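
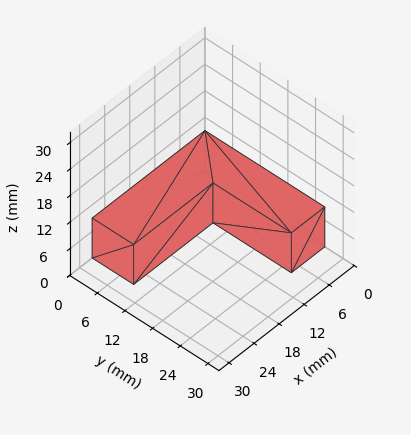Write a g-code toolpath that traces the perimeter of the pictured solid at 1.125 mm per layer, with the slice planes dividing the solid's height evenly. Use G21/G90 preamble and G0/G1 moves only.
Reading the render: the shape is an L-shaped prism: outer 27 × 26 mm, arm thicknesses ≈ 9 mm (horizontal) and 8 mm (vertical), extruded 9 mm in z (dimensions read to the nearest mm from the axis ticks). For the g-code, the solid's height is divided into equal slices at the stated Δz and each level perimeter traced with G1 moves after a G0 lift.

; perimeter-only toolpath
G21 ; units = mm
G90 ; absolute positioning
G28 ; home
; layer 1
G0 Z1.125
G0 X0.000 Y0.000
G1 X27.000 Y0.000
G1 X27.000 Y9.000
G1 X8.000 Y9.000
G1 X8.000 Y26.000
G1 X0.000 Y26.000
G1 X0.000 Y0.000
; layer 2
G0 Z2.250
G0 X0.000 Y0.000
G1 X27.000 Y0.000
G1 X27.000 Y9.000
G1 X8.000 Y9.000
G1 X8.000 Y26.000
G1 X0.000 Y26.000
G1 X0.000 Y0.000
; layer 3
G0 Z3.375
G0 X0.000 Y0.000
G1 X27.000 Y0.000
G1 X27.000 Y9.000
G1 X8.000 Y9.000
G1 X8.000 Y26.000
G1 X0.000 Y26.000
G1 X0.000 Y0.000
; layer 4
G0 Z4.500
G0 X0.000 Y0.000
G1 X27.000 Y0.000
G1 X27.000 Y9.000
G1 X8.000 Y9.000
G1 X8.000 Y26.000
G1 X0.000 Y26.000
G1 X0.000 Y0.000
; layer 5
G0 Z5.625
G0 X0.000 Y0.000
G1 X27.000 Y0.000
G1 X27.000 Y9.000
G1 X8.000 Y9.000
G1 X8.000 Y26.000
G1 X0.000 Y26.000
G1 X0.000 Y0.000
; layer 6
G0 Z6.750
G0 X0.000 Y0.000
G1 X27.000 Y0.000
G1 X27.000 Y9.000
G1 X8.000 Y9.000
G1 X8.000 Y26.000
G1 X0.000 Y26.000
G1 X0.000 Y0.000
; layer 7
G0 Z7.875
G0 X0.000 Y0.000
G1 X27.000 Y0.000
G1 X27.000 Y9.000
G1 X8.000 Y9.000
G1 X8.000 Y26.000
G1 X0.000 Y26.000
G1 X0.000 Y0.000
; layer 8
G0 Z9.000
G0 X0.000 Y0.000
G1 X27.000 Y0.000
G1 X27.000 Y9.000
G1 X8.000 Y9.000
G1 X8.000 Y26.000
G1 X0.000 Y26.000
G1 X0.000 Y0.000
M2 ; end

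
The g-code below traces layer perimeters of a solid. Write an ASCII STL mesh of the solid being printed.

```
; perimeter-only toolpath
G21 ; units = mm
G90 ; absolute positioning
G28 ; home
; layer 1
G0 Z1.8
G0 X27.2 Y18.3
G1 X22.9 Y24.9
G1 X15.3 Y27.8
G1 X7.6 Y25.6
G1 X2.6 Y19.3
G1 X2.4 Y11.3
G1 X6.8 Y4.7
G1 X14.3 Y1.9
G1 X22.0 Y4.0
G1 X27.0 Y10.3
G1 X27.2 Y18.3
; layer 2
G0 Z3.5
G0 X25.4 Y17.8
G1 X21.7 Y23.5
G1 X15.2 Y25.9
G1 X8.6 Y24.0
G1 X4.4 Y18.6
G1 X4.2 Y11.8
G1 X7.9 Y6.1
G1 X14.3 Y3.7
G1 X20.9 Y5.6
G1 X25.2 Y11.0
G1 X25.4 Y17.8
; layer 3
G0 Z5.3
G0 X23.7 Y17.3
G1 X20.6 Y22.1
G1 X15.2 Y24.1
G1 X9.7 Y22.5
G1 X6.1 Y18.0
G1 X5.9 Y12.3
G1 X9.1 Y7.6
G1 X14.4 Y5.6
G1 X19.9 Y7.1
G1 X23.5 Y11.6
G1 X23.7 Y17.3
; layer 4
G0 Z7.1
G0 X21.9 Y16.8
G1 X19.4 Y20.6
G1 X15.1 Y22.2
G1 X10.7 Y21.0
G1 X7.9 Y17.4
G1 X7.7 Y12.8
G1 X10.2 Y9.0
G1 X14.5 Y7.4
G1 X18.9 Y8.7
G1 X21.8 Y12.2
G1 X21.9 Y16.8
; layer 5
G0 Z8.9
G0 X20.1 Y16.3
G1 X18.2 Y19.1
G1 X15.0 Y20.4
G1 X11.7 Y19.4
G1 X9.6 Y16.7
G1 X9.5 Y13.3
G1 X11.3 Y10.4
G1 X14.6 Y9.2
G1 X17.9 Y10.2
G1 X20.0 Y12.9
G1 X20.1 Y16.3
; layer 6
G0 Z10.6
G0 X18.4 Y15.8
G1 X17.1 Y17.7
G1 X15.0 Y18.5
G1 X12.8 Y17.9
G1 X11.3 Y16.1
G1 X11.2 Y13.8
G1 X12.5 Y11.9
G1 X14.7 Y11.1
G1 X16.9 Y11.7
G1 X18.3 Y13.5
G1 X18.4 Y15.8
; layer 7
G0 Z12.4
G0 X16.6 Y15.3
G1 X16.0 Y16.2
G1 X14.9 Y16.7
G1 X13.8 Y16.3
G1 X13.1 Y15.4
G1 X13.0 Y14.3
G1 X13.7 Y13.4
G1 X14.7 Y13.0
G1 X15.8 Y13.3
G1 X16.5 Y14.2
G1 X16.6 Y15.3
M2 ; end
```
solid part
  facet normal 0.0000 0.0000 -1.0000
    outer loop
      vertex 15.4 29.6 0.0
      vertex 24.0 26.4 0.0
      vertex 29.0 18.8 0.0
    endloop
  endfacet
  facet normal 0.0000 0.0000 -1.0000
    outer loop
      vertex 6.6 27.1 0.0
      vertex 15.4 29.6 0.0
      vertex 29.0 18.8 0.0
    endloop
  endfacet
  facet normal 0.0000 0.0000 -1.0000
    outer loop
      vertex 0.9 19.9 0.0
      vertex 6.6 27.1 0.0
      vertex 29.0 18.8 0.0
    endloop
  endfacet
  facet normal 0.0000 0.0000 -1.0000
    outer loop
      vertex 0.6 10.8 0.0
      vertex 0.9 19.9 0.0
      vertex 29.0 18.8 0.0
    endloop
  endfacet
  facet normal 0.0000 0.0000 -1.0000
    outer loop
      vertex 5.6 3.2 0.0
      vertex 0.6 10.8 0.0
      vertex 29.0 18.8 0.0
    endloop
  endfacet
  facet normal 0.0000 0.0000 -1.0000
    outer loop
      vertex 14.2 0.0 0.0
      vertex 5.6 3.2 0.0
      vertex 29.0 18.8 0.0
    endloop
  endfacet
  facet normal 0.0000 0.0000 -1.0000
    outer loop
      vertex 23.0 2.5 0.0
      vertex 14.2 0.0 0.0
      vertex 29.0 18.8 0.0
    endloop
  endfacet
  facet normal 0.0000 0.0000 -1.0000
    outer loop
      vertex 28.7 9.7 0.0
      vertex 23.0 2.5 0.0
      vertex 29.0 18.8 0.0
    endloop
  endfacet
  facet normal 0.5936 0.3905 0.7036
    outer loop
      vertex 29.0 18.8 0.0
      vertex 24.0 26.4 0.0
      vertex 14.8 14.8 14.2
    endloop
  endfacet
  facet normal 0.2476 0.6655 0.7041
    outer loop
      vertex 24.0 26.4 0.0
      vertex 15.4 29.6 0.0
      vertex 14.8 14.8 14.2
    endloop
  endfacet
  facet normal -0.1941 0.6832 0.7039
    outer loop
      vertex 15.4 29.6 0.0
      vertex 6.6 27.1 0.0
      vertex 14.8 14.8 14.2
    endloop
  endfacet
  facet normal -0.5571 0.4410 0.7037
    outer loop
      vertex 6.6 27.1 0.0
      vertex 0.9 19.9 0.0
      vertex 14.8 14.8 14.2
    endloop
  endfacet
  facet normal -0.7102 0.0234 0.7036
    outer loop
      vertex 0.9 19.9 0.0
      vertex 0.6 10.8 0.0
      vertex 14.8 14.8 14.2
    endloop
  endfacet
  facet normal -0.5936 -0.3905 0.7036
    outer loop
      vertex 0.6 10.8 0.0
      vertex 5.6 3.2 0.0
      vertex 14.8 14.8 14.2
    endloop
  endfacet
  facet normal -0.2476 -0.6655 0.7041
    outer loop
      vertex 5.6 3.2 0.0
      vertex 14.2 0.0 0.0
      vertex 14.8 14.8 14.2
    endloop
  endfacet
  facet normal 0.1941 -0.6832 0.7039
    outer loop
      vertex 14.2 0.0 0.0
      vertex 23.0 2.5 0.0
      vertex 14.8 14.8 14.2
    endloop
  endfacet
  facet normal 0.5571 -0.4410 0.7037
    outer loop
      vertex 23.0 2.5 0.0
      vertex 28.7 9.7 0.0
      vertex 14.8 14.8 14.2
    endloop
  endfacet
  facet normal 0.7102 -0.0234 0.7036
    outer loop
      vertex 28.7 9.7 0.0
      vertex 29.0 18.8 0.0
      vertex 14.8 14.8 14.2
    endloop
  endfacet
endsolid part

The G0 Z moves step by Δz≈1.8 mm. The G1 loops shrink linearly with z, so the solid tapers from its base footprint up to z≈14.2. Closing with a flat bottom cap and the tapered top and triangulating gives 18 facets — a regular 10-sided pyramid, base circumscribed radius ≈ 14.8 mm, apex at z ≈ 14.2 mm.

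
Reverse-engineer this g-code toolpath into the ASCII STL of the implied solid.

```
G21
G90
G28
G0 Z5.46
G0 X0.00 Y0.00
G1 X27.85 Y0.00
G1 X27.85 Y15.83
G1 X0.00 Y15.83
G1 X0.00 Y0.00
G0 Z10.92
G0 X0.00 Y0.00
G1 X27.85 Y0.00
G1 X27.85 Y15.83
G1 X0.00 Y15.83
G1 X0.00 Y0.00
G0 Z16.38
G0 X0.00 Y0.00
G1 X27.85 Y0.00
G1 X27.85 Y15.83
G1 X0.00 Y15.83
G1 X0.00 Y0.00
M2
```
solid part
  facet normal 0.0000 0.0000 -1.0000
    outer loop
      vertex 27.85 15.83 0.00
      vertex 27.85 0.00 0.00
      vertex 0.00 0.00 0.00
    endloop
  endfacet
  facet normal 0.0000 0.0000 -1.0000
    outer loop
      vertex 0.00 15.83 0.00
      vertex 27.85 15.83 0.00
      vertex 0.00 0.00 0.00
    endloop
  endfacet
  facet normal 0.0000 0.0000 1.0000
    outer loop
      vertex 0.00 0.00 16.38
      vertex 27.85 0.00 16.38
      vertex 27.85 15.83 16.38
    endloop
  endfacet
  facet normal 0.0000 0.0000 1.0000
    outer loop
      vertex 0.00 0.00 16.38
      vertex 27.85 15.83 16.38
      vertex 0.00 15.83 16.38
    endloop
  endfacet
  facet normal 0.0000 -1.0000 0.0000
    outer loop
      vertex 0.00 0.00 0.00
      vertex 27.85 0.00 0.00
      vertex 27.85 0.00 16.38
    endloop
  endfacet
  facet normal 0.0000 -1.0000 0.0000
    outer loop
      vertex 0.00 0.00 0.00
      vertex 27.85 0.00 16.38
      vertex 0.00 0.00 16.38
    endloop
  endfacet
  facet normal 0.0000 1.0000 0.0000
    outer loop
      vertex 27.85 15.83 16.38
      vertex 27.85 15.83 0.00
      vertex 0.00 15.83 0.00
    endloop
  endfacet
  facet normal 0.0000 1.0000 0.0000
    outer loop
      vertex 0.00 15.83 16.38
      vertex 27.85 15.83 16.38
      vertex 0.00 15.83 0.00
    endloop
  endfacet
  facet normal -1.0000 0.0000 0.0000
    outer loop
      vertex 0.00 15.83 16.38
      vertex 0.00 15.83 0.00
      vertex 0.00 0.00 0.00
    endloop
  endfacet
  facet normal -1.0000 0.0000 0.0000
    outer loop
      vertex 0.00 0.00 16.38
      vertex 0.00 15.83 16.38
      vertex 0.00 0.00 0.00
    endloop
  endfacet
  facet normal 1.0000 0.0000 0.0000
    outer loop
      vertex 27.85 0.00 0.00
      vertex 27.85 15.83 0.00
      vertex 27.85 15.83 16.38
    endloop
  endfacet
  facet normal 1.0000 0.0000 0.0000
    outer loop
      vertex 27.85 0.00 0.00
      vertex 27.85 15.83 16.38
      vertex 27.85 0.00 16.38
    endloop
  endfacet
endsolid part

The G0 Z moves step by Δz≈5.46 mm. Every layer's G1 loop is the same polygon, so the solid is a straight extrusion of it from z=0 to z≈16.4. Closing with flat bottom and top caps and triangulating gives 12 facets — a rectangular box, roughly 27.9 × 15.8 mm footprint and 16.4 mm tall.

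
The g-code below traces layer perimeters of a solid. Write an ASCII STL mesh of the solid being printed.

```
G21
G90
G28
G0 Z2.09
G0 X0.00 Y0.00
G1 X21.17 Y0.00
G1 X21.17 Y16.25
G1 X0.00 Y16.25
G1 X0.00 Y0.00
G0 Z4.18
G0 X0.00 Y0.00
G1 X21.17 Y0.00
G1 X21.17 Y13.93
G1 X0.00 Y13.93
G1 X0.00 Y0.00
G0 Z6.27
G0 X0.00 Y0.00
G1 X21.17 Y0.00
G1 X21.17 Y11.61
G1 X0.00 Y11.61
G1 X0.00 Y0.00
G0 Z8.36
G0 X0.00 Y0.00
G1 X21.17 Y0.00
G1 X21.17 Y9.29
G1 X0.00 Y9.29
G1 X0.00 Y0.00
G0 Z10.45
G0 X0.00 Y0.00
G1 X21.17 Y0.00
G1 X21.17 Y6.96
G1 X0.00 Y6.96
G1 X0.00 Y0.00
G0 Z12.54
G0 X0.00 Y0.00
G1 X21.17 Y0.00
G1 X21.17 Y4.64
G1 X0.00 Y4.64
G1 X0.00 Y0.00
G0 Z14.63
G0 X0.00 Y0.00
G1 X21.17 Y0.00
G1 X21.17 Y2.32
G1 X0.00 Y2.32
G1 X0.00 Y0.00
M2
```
solid part
  facet normal 0.0000 0.0000 -1.0000
    outer loop
      vertex 21.17 18.57 0.00
      vertex 21.17 0.00 0.00
      vertex 0.00 0.00 0.00
    endloop
  endfacet
  facet normal 0.0000 0.0000 -1.0000
    outer loop
      vertex 0.00 18.57 0.00
      vertex 21.17 18.57 0.00
      vertex 0.00 0.00 0.00
    endloop
  endfacet
  facet normal 0.0000 -1.0000 0.0000
    outer loop
      vertex 0.00 0.00 0.00
      vertex 21.17 0.00 0.00
      vertex 21.17 0.00 16.72
    endloop
  endfacet
  facet normal 0.0000 -1.0000 0.0000
    outer loop
      vertex 0.00 0.00 0.00
      vertex 21.17 0.00 16.72
      vertex 0.00 0.00 16.72
    endloop
  endfacet
  facet normal 0.0000 0.6691 0.7432
    outer loop
      vertex 0.00 0.00 16.72
      vertex 21.17 0.00 16.72
      vertex 21.17 18.57 0.00
    endloop
  endfacet
  facet normal 0.0000 0.6691 0.7432
    outer loop
      vertex 0.00 0.00 16.72
      vertex 21.17 18.57 0.00
      vertex 0.00 18.57 0.00
    endloop
  endfacet
  facet normal -1.0000 0.0000 0.0000
    outer loop
      vertex 0.00 0.00 16.72
      vertex 0.00 18.57 0.00
      vertex 0.00 0.00 0.00
    endloop
  endfacet
  facet normal 1.0000 0.0000 0.0000
    outer loop
      vertex 21.17 0.00 0.00
      vertex 21.17 18.57 0.00
      vertex 21.17 0.00 16.72
    endloop
  endfacet
endsolid part

The G0 Z moves step by Δz≈2.09 mm. The G1 loops shrink linearly with z, so the solid tapers from its base footprint up to z≈16.7. Closing with a flat bottom cap and the tapered top and triangulating gives 8 facets — a wedge (ramp): 21.2 × 18.6 mm base, rising to 16.7 mm along the y=0 edge and sloping linearly to z=0 at y=18.6.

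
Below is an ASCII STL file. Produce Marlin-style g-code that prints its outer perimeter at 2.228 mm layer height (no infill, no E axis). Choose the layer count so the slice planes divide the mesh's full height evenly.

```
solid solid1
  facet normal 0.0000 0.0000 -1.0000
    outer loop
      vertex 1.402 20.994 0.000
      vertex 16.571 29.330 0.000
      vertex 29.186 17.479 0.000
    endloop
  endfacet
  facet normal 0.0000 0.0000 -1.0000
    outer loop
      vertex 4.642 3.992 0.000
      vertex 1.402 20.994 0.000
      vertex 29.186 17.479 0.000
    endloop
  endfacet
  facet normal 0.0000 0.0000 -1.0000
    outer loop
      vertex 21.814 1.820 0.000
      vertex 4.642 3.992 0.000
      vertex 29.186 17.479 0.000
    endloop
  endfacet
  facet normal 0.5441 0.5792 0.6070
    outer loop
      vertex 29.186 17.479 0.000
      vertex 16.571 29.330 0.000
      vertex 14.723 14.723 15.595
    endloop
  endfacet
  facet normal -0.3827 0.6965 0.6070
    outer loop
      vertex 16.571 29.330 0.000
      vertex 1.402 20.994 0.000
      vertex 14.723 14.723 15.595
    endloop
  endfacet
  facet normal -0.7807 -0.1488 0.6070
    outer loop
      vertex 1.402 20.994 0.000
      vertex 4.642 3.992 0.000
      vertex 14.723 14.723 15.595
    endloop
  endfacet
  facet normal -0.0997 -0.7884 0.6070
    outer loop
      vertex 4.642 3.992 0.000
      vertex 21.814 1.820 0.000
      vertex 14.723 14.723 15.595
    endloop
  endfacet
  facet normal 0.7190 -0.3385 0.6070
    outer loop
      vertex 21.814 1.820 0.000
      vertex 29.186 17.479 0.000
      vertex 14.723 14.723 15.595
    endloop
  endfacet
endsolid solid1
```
; perimeter-only toolpath
G21 ; units = mm
G90 ; absolute positioning
G28 ; home
; layer 1
G0 Z2.228
G0 X27.120 Y17.085
G1 X16.307 Y27.243
G1 X3.305 Y20.098
G1 X6.082 Y5.525
G1 X20.801 Y3.663
G1 X27.120 Y17.085
; layer 2
G0 Z4.456
G0 X25.054 Y16.692
G1 X16.043 Y25.157
G1 X5.208 Y19.202
G1 X7.522 Y7.058
G1 X19.788 Y5.507
G1 X25.054 Y16.692
; layer 3
G0 Z6.684
G0 X22.988 Y16.298
G1 X15.779 Y23.070
G1 X7.111 Y18.306
G1 X8.962 Y8.591
G1 X18.775 Y7.350
G1 X22.988 Y16.298
; layer 4
G0 Z8.911
G0 X20.921 Y15.904
G1 X15.515 Y20.983
G1 X9.014 Y17.411
G1 X10.403 Y10.124
G1 X17.762 Y9.193
G1 X20.921 Y15.904
; layer 5
G0 Z11.139
G0 X18.855 Y15.510
G1 X15.251 Y18.896
G1 X10.917 Y16.515
G1 X11.843 Y11.657
G1 X16.749 Y11.036
G1 X18.855 Y15.510
; layer 6
G0 Z13.367
G0 X16.789 Y15.117
G1 X14.987 Y16.810
G1 X12.820 Y15.619
G1 X13.283 Y13.190
G1 X15.736 Y12.880
G1 X16.789 Y15.117
M2 ; end

The solid is a regular 5-sided pyramid, base circumscribed radius ≈ 14.7 mm, apex at z ≈ 15.6 mm. Slicing at Δz = 2.228 mm — 7 equal slices spanning the solid's height, so layer i sits at z = i·h/7 — gives 6 non-empty perimeters. Each is a 5-segment closed polygon; G0 lifts to the layer z and rapids to the start vertex, then G1 traces the edges. The cross-section shrinks linearly with z (the slice at the apex is degenerate and omitted).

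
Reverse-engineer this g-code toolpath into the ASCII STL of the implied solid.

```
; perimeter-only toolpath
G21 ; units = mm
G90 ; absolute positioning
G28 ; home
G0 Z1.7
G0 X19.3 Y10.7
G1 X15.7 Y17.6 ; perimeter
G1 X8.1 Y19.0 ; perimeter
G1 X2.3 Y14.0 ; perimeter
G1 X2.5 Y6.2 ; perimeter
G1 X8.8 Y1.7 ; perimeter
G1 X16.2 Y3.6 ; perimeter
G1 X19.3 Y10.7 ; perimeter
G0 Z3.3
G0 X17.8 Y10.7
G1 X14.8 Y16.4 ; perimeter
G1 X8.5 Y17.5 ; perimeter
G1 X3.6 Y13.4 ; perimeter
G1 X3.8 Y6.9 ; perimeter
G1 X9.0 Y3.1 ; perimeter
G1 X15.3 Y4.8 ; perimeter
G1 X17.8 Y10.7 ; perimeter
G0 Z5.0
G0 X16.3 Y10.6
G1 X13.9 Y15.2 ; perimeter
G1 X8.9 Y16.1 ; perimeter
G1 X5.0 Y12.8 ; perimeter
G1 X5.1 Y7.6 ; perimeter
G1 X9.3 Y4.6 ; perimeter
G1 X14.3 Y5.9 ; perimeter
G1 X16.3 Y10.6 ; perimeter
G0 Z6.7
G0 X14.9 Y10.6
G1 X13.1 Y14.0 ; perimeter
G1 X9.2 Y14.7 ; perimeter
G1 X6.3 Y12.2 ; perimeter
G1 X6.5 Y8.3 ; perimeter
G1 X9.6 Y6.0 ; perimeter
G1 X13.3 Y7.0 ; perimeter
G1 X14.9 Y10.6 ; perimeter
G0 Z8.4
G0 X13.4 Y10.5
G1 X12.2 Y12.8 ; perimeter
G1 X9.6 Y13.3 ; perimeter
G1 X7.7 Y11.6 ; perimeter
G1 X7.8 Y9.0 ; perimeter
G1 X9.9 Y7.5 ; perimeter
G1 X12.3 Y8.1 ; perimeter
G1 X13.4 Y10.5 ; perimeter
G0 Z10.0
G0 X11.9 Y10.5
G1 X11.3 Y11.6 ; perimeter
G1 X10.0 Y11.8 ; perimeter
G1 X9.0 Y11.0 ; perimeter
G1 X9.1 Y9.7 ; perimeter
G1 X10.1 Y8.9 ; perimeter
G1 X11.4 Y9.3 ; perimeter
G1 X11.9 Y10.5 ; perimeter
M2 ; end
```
solid part
  facet normal 0.0000 0.0000 -1.0000
    outer loop
      vertex 7.7 20.4 0.0
      vertex 16.6 18.8 0.0
      vertex 20.8 10.8 0.0
    endloop
  endfacet
  facet normal 0.0000 0.0000 -1.0000
    outer loop
      vertex 0.9 14.6 0.0
      vertex 7.7 20.4 0.0
      vertex 20.8 10.8 0.0
    endloop
  endfacet
  facet normal 0.0000 0.0000 -1.0000
    outer loop
      vertex 1.2 5.5 0.0
      vertex 0.9 14.6 0.0
      vertex 20.8 10.8 0.0
    endloop
  endfacet
  facet normal 0.0000 0.0000 -1.0000
    outer loop
      vertex 8.5 0.2 0.0
      vertex 1.2 5.5 0.0
      vertex 20.8 10.8 0.0
    endloop
  endfacet
  facet normal 0.0000 0.0000 -1.0000
    outer loop
      vertex 17.2 2.5 0.0
      vertex 8.5 0.2 0.0
      vertex 20.8 10.8 0.0
    endloop
  endfacet
  facet normal 0.6904 0.3625 0.6261
    outer loop
      vertex 20.8 10.8 0.0
      vertex 16.6 18.8 0.0
      vertex 10.4 10.4 11.7
    endloop
  endfacet
  facet normal 0.1381 0.7684 0.6249
    outer loop
      vertex 16.6 18.8 0.0
      vertex 7.7 20.4 0.0
      vertex 10.4 10.4 11.7
    endloop
  endfacet
  facet normal -0.5067 0.5941 0.6247
    outer loop
      vertex 7.7 20.4 0.0
      vertex 0.9 14.6 0.0
      vertex 10.4 10.4 11.7
    endloop
  endfacet
  facet normal -0.7806 -0.0257 0.6246
    outer loop
      vertex 0.9 14.6 0.0
      vertex 1.2 5.5 0.0
      vertex 10.4 10.4 11.7
    endloop
  endfacet
  facet normal -0.4586 -0.6316 0.6251
    outer loop
      vertex 1.2 5.5 0.0
      vertex 8.5 0.2 0.0
      vertex 10.4 10.4 11.7
    endloop
  endfacet
  facet normal 0.1995 -0.7544 0.6253
    outer loop
      vertex 8.5 0.2 0.0
      vertex 17.2 2.5 0.0
      vertex 10.4 10.4 11.7
    endloop
  endfacet
  facet normal 0.7157 -0.3104 0.6256
    outer loop
      vertex 17.2 2.5 0.0
      vertex 20.8 10.8 0.0
      vertex 10.4 10.4 11.7
    endloop
  endfacet
endsolid part

The G0 Z moves step by Δz≈1.7 mm. The G1 loops shrink linearly with z, so the solid tapers from its base footprint up to z≈11.7. Closing with a flat bottom cap and the tapered top and triangulating gives 12 facets — a regular 7-sided pyramid, base circumscribed radius ≈ 10.4 mm, apex at z ≈ 11.7 mm.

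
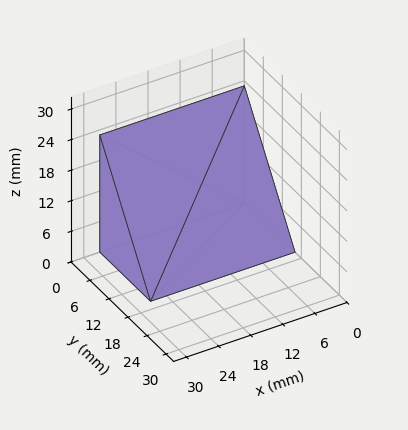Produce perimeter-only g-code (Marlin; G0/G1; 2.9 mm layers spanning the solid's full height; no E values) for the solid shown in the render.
Reading the render: the shape is a wedge (ramp): 27 × 16 mm base, rising to 23 mm along the y=0 edge and sloping linearly to z=0 at y=16 (dimensions read to the nearest mm from the axis ticks). For the g-code, the solid's height is divided into equal slices at the stated Δz and each level perimeter traced with G1 moves after a G0 lift.

; perimeter-only toolpath
G21 ; units = mm
G90 ; absolute positioning
G28 ; home
; layer 1
G0 Z2.9
G0 X0.0 Y0.0
G1 X27.0 Y0.0
G1 X27.0 Y14.0
G1 X0.0 Y14.0
G1 X0.0 Y0.0
; layer 2
G0 Z5.8
G0 X0.0 Y0.0
G1 X27.0 Y0.0
G1 X27.0 Y12.0
G1 X0.0 Y12.0
G1 X0.0 Y0.0
; layer 3
G0 Z8.6
G0 X0.0 Y0.0
G1 X27.0 Y0.0
G1 X27.0 Y10.0
G1 X0.0 Y10.0
G1 X0.0 Y0.0
; layer 4
G0 Z11.5
G0 X0.0 Y0.0
G1 X27.0 Y0.0
G1 X27.0 Y8.0
G1 X0.0 Y8.0
G1 X0.0 Y0.0
; layer 5
G0 Z14.4
G0 X0.0 Y0.0
G1 X27.0 Y0.0
G1 X27.0 Y6.0
G1 X0.0 Y6.0
G1 X0.0 Y0.0
; layer 6
G0 Z17.2
G0 X0.0 Y0.0
G1 X27.0 Y0.0
G1 X27.0 Y4.0
G1 X0.0 Y4.0
G1 X0.0 Y0.0
; layer 7
G0 Z20.1
G0 X0.0 Y0.0
G1 X27.0 Y0.0
G1 X27.0 Y2.0
G1 X0.0 Y2.0
G1 X0.0 Y0.0
M2 ; end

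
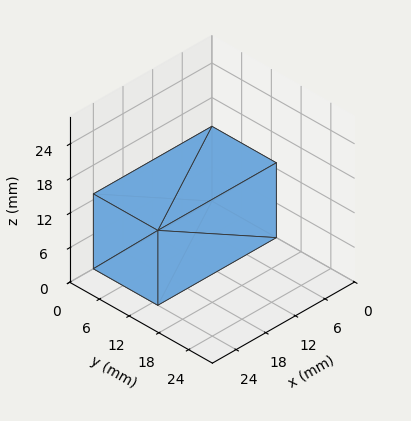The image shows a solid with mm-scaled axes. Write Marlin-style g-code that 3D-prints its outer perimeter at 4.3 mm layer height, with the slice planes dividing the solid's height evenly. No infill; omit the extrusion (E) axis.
Reading the render: the shape is a rectangular box, roughly 24 × 13 mm footprint and 13 mm tall (dimensions read to the nearest mm from the axis ticks). For the g-code, the solid's height is divided into equal slices at the stated Δz and each level perimeter traced with G1 moves after a G0 lift.

; perimeter-only toolpath
G21 ; units = mm
G90 ; absolute positioning
G28 ; home
; layer 1
G0 Z4.3
G0 X0.0 Y0.0
G1 X24.0 Y0.0
G1 X24.0 Y13.0
G1 X0.0 Y13.0
G1 X0.0 Y0.0
; layer 2
G0 Z8.7
G0 X0.0 Y0.0
G1 X24.0 Y0.0
G1 X24.0 Y13.0
G1 X0.0 Y13.0
G1 X0.0 Y0.0
; layer 3
G0 Z13.0
G0 X0.0 Y0.0
G1 X24.0 Y0.0
G1 X24.0 Y13.0
G1 X0.0 Y13.0
G1 X0.0 Y0.0
M2 ; end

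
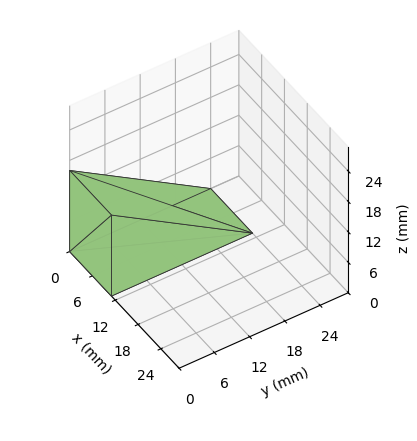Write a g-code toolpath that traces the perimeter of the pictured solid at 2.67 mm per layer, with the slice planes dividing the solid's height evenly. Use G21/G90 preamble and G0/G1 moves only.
Reading the render: the shape is a wedge (ramp): 11 × 24 mm base, rising to 16 mm along the y=0 edge and sloping linearly to z=0 at y=24 (dimensions read to the nearest mm from the axis ticks). For the g-code, the solid's height is divided into equal slices at the stated Δz and each level perimeter traced with G1 moves after a G0 lift.

; perimeter-only toolpath
G21 ; units = mm
G90 ; absolute positioning
G28 ; home
; layer 1
G0 Z2.67
G0 X0.00 Y0.00
G1 X11.00 Y0.00
G1 X11.00 Y20.00
G1 X0.00 Y20.00
G1 X0.00 Y0.00
; layer 2
G0 Z5.33
G0 X0.00 Y0.00
G1 X11.00 Y0.00
G1 X11.00 Y16.00
G1 X0.00 Y16.00
G1 X0.00 Y0.00
; layer 3
G0 Z8.00
G0 X0.00 Y0.00
G1 X11.00 Y0.00
G1 X11.00 Y12.00
G1 X0.00 Y12.00
G1 X0.00 Y0.00
; layer 4
G0 Z10.67
G0 X0.00 Y0.00
G1 X11.00 Y0.00
G1 X11.00 Y8.00
G1 X0.00 Y8.00
G1 X0.00 Y0.00
; layer 5
G0 Z13.33
G0 X0.00 Y0.00
G1 X11.00 Y0.00
G1 X11.00 Y4.00
G1 X0.00 Y4.00
G1 X0.00 Y0.00
M2 ; end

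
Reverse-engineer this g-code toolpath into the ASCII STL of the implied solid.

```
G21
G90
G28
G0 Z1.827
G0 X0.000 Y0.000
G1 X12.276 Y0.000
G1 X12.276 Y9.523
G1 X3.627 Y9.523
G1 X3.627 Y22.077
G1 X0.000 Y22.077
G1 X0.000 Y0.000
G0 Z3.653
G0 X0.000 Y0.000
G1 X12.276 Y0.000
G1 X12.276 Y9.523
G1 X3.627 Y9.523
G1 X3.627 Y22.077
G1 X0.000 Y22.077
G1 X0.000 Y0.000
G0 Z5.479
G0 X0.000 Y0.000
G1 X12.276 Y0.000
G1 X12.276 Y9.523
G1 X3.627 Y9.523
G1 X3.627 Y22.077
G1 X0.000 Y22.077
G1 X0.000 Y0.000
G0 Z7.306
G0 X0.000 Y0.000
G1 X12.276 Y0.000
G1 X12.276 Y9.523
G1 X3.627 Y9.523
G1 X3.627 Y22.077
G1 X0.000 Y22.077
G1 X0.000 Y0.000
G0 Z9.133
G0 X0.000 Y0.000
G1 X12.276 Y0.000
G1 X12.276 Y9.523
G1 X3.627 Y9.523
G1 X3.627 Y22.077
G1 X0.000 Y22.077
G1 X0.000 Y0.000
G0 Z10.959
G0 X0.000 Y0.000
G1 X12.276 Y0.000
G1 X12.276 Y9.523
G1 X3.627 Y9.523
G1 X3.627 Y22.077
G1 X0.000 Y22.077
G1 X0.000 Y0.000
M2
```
solid part
  facet normal 0.0000 0.0000 -1.0000
    outer loop
      vertex 12.276 9.523 0.000
      vertex 12.276 0.000 0.000
      vertex 0.000 0.000 0.000
    endloop
  endfacet
  facet normal 0.0000 0.0000 -1.0000
    outer loop
      vertex 3.627 9.523 0.000
      vertex 12.276 9.523 0.000
      vertex 0.000 0.000 0.000
    endloop
  endfacet
  facet normal 0.0000 0.0000 -1.0000
    outer loop
      vertex 3.627 22.077 0.000
      vertex 3.627 9.523 0.000
      vertex 0.000 0.000 0.000
    endloop
  endfacet
  facet normal 0.0000 0.0000 -1.0000
    outer loop
      vertex 0.000 22.077 0.000
      vertex 3.627 22.077 0.000
      vertex 0.000 0.000 0.000
    endloop
  endfacet
  facet normal 0.0000 0.0000 1.0000
    outer loop
      vertex 0.000 0.000 10.959
      vertex 12.276 0.000 10.959
      vertex 12.276 9.523 10.959
    endloop
  endfacet
  facet normal 0.0000 0.0000 1.0000
    outer loop
      vertex 0.000 0.000 10.959
      vertex 12.276 9.523 10.959
      vertex 3.627 9.523 10.959
    endloop
  endfacet
  facet normal 0.0000 0.0000 1.0000
    outer loop
      vertex 0.000 0.000 10.959
      vertex 3.627 9.523 10.959
      vertex 3.627 22.077 10.959
    endloop
  endfacet
  facet normal 0.0000 0.0000 1.0000
    outer loop
      vertex 0.000 0.000 10.959
      vertex 3.627 22.077 10.959
      vertex 0.000 22.077 10.959
    endloop
  endfacet
  facet normal 0.0000 -1.0000 0.0000
    outer loop
      vertex 0.000 0.000 0.000
      vertex 12.276 0.000 0.000
      vertex 12.276 0.000 10.959
    endloop
  endfacet
  facet normal 0.0000 -1.0000 0.0000
    outer loop
      vertex 0.000 0.000 0.000
      vertex 12.276 0.000 10.959
      vertex 0.000 0.000 10.959
    endloop
  endfacet
  facet normal 1.0000 0.0000 0.0000
    outer loop
      vertex 12.276 0.000 0.000
      vertex 12.276 9.523 0.000
      vertex 12.276 9.523 10.959
    endloop
  endfacet
  facet normal 1.0000 0.0000 0.0000
    outer loop
      vertex 12.276 0.000 0.000
      vertex 12.276 9.523 10.959
      vertex 12.276 0.000 10.959
    endloop
  endfacet
  facet normal 0.0000 1.0000 0.0000
    outer loop
      vertex 12.276 9.523 0.000
      vertex 3.627 9.523 0.000
      vertex 3.627 9.523 10.959
    endloop
  endfacet
  facet normal 0.0000 1.0000 0.0000
    outer loop
      vertex 12.276 9.523 0.000
      vertex 3.627 9.523 10.959
      vertex 12.276 9.523 10.959
    endloop
  endfacet
  facet normal 1.0000 0.0000 0.0000
    outer loop
      vertex 3.627 9.523 0.000
      vertex 3.627 22.077 0.000
      vertex 3.627 22.077 10.959
    endloop
  endfacet
  facet normal 1.0000 0.0000 0.0000
    outer loop
      vertex 3.627 9.523 0.000
      vertex 3.627 22.077 10.959
      vertex 3.627 9.523 10.959
    endloop
  endfacet
  facet normal 0.0000 1.0000 0.0000
    outer loop
      vertex 3.627 22.077 0.000
      vertex 0.000 22.077 0.000
      vertex 0.000 22.077 10.959
    endloop
  endfacet
  facet normal 0.0000 1.0000 0.0000
    outer loop
      vertex 3.627 22.077 0.000
      vertex 0.000 22.077 10.959
      vertex 3.627 22.077 10.959
    endloop
  endfacet
  facet normal -1.0000 0.0000 0.0000
    outer loop
      vertex 0.000 22.077 0.000
      vertex 0.000 0.000 0.000
      vertex 0.000 0.000 10.959
    endloop
  endfacet
  facet normal -1.0000 0.0000 0.0000
    outer loop
      vertex 0.000 22.077 0.000
      vertex 0.000 0.000 10.959
      vertex 0.000 22.077 10.959
    endloop
  endfacet
endsolid part

The G0 Z moves step by Δz≈1.827 mm. Every layer's G1 loop is the same polygon, so the solid is a straight extrusion of it from z=0 to z≈11. Closing with flat bottom and top caps and triangulating gives 20 facets — an L-shaped prism: outer 12.3 × 22.1 mm, arm thicknesses ≈ 9.52 mm (horizontal) and 3.63 mm (vertical), extruded 11 mm in z.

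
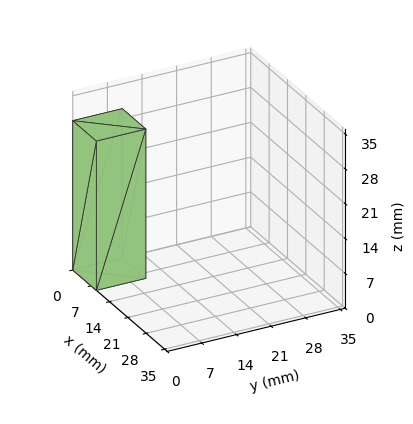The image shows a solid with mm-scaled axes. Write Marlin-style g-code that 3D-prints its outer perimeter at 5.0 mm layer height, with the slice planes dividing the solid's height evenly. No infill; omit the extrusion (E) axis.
Reading the render: the shape is a rectangular box, roughly 9 × 10 mm footprint and 30 mm tall (dimensions read to the nearest mm from the axis ticks). For the g-code, the solid's height is divided into equal slices at the stated Δz and each level perimeter traced with G1 moves after a G0 lift.

; perimeter-only toolpath
G21 ; units = mm
G90 ; absolute positioning
G28 ; home
; layer 1
G0 Z5.0
G0 X0.0 Y0.0
G1 X9.0 Y0.0
G1 X9.0 Y10.0
G1 X0.0 Y10.0
G1 X0.0 Y0.0
; layer 2
G0 Z10.0
G0 X0.0 Y0.0
G1 X9.0 Y0.0
G1 X9.0 Y10.0
G1 X0.0 Y10.0
G1 X0.0 Y0.0
; layer 3
G0 Z15.0
G0 X0.0 Y0.0
G1 X9.0 Y0.0
G1 X9.0 Y10.0
G1 X0.0 Y10.0
G1 X0.0 Y0.0
; layer 4
G0 Z20.0
G0 X0.0 Y0.0
G1 X9.0 Y0.0
G1 X9.0 Y10.0
G1 X0.0 Y10.0
G1 X0.0 Y0.0
; layer 5
G0 Z25.0
G0 X0.0 Y0.0
G1 X9.0 Y0.0
G1 X9.0 Y10.0
G1 X0.0 Y10.0
G1 X0.0 Y0.0
; layer 6
G0 Z30.0
G0 X0.0 Y0.0
G1 X9.0 Y0.0
G1 X9.0 Y10.0
G1 X0.0 Y10.0
G1 X0.0 Y0.0
M2 ; end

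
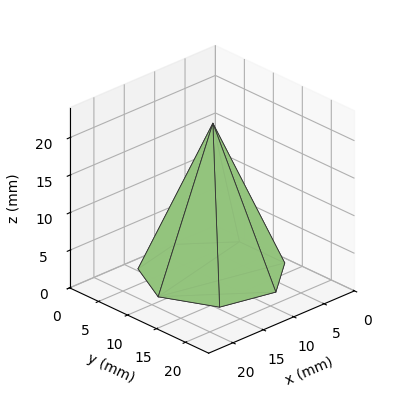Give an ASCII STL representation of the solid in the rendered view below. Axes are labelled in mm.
Reading the render: the shape is a regular 7-sided pyramid, base circumscribed radius ≈ 9 mm, apex at z ≈ 20 mm (dimensions read to the nearest mm from the axis ticks). For the STL, each face is triangulated and given an outward normal.

solid part
  facet normal 0.0000 0.0000 -1.0000
    outer loop
      vertex 7.00 17.77 0.00
      vertex 14.61 16.04 0.00
      vertex 18.00 9.00 0.00
    endloop
  endfacet
  facet normal 0.0000 0.0000 -1.0000
    outer loop
      vertex 0.89 12.90 0.00
      vertex 7.00 17.77 0.00
      vertex 18.00 9.00 0.00
    endloop
  endfacet
  facet normal 0.0000 0.0000 -1.0000
    outer loop
      vertex 0.89 5.10 0.00
      vertex 0.89 12.90 0.00
      vertex 18.00 9.00 0.00
    endloop
  endfacet
  facet normal 0.0000 0.0000 -1.0000
    outer loop
      vertex 7.00 0.23 0.00
      vertex 0.89 5.10 0.00
      vertex 18.00 9.00 0.00
    endloop
  endfacet
  facet normal 0.0000 0.0000 -1.0000
    outer loop
      vertex 14.61 1.96 0.00
      vertex 7.00 0.23 0.00
      vertex 18.00 9.00 0.00
    endloop
  endfacet
  facet normal 0.8350 0.4021 0.3757
    outer loop
      vertex 18.00 9.00 0.00
      vertex 14.61 16.04 0.00
      vertex 9.00 9.00 20.00
    endloop
  endfacet
  facet normal 0.2054 0.9037 0.3757
    outer loop
      vertex 14.61 16.04 0.00
      vertex 7.00 17.77 0.00
      vertex 9.00 9.00 20.00
    endloop
  endfacet
  facet normal -0.5777 0.7247 0.3756
    outer loop
      vertex 7.00 17.77 0.00
      vertex 0.89 12.90 0.00
      vertex 9.00 9.00 20.00
    endloop
  endfacet
  facet normal -0.9267 0.0000 0.3758
    outer loop
      vertex 0.89 12.90 0.00
      vertex 0.89 5.10 0.00
      vertex 9.00 9.00 20.00
    endloop
  endfacet
  facet normal -0.5777 -0.7247 0.3756
    outer loop
      vertex 0.89 5.10 0.00
      vertex 7.00 0.23 0.00
      vertex 9.00 9.00 20.00
    endloop
  endfacet
  facet normal 0.2054 -0.9037 0.3757
    outer loop
      vertex 7.00 0.23 0.00
      vertex 14.61 1.96 0.00
      vertex 9.00 9.00 20.00
    endloop
  endfacet
  facet normal 0.8350 -0.4021 0.3757
    outer loop
      vertex 14.61 1.96 0.00
      vertex 18.00 9.00 0.00
      vertex 9.00 9.00 20.00
    endloop
  endfacet
endsolid part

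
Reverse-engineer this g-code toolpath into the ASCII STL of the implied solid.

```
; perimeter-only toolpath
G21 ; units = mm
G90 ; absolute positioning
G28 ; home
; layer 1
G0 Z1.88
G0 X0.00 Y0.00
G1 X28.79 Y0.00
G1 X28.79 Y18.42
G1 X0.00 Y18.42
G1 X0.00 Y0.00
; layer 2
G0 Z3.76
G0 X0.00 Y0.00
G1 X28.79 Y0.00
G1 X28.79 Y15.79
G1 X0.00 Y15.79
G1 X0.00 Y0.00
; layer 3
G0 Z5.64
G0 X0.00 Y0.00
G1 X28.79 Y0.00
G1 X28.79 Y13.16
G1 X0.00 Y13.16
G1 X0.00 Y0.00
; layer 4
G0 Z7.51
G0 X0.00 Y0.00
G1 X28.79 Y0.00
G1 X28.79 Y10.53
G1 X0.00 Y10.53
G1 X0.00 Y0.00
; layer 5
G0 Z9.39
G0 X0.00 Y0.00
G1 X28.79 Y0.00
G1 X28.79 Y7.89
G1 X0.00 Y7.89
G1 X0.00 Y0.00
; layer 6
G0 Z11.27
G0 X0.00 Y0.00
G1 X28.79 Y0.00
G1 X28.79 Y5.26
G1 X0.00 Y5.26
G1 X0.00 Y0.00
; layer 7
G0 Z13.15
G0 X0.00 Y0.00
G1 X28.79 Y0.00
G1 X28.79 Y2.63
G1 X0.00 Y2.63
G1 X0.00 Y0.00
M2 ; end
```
solid part
  facet normal 0.0000 0.0000 -1.0000
    outer loop
      vertex 28.79 21.05 0.00
      vertex 28.79 0.00 0.00
      vertex 0.00 0.00 0.00
    endloop
  endfacet
  facet normal 0.0000 0.0000 -1.0000
    outer loop
      vertex 0.00 21.05 0.00
      vertex 28.79 21.05 0.00
      vertex 0.00 0.00 0.00
    endloop
  endfacet
  facet normal 0.0000 -1.0000 0.0000
    outer loop
      vertex 0.00 0.00 0.00
      vertex 28.79 0.00 0.00
      vertex 28.79 0.00 15.03
    endloop
  endfacet
  facet normal 0.0000 -1.0000 0.0000
    outer loop
      vertex 0.00 0.00 0.00
      vertex 28.79 0.00 15.03
      vertex 0.00 0.00 15.03
    endloop
  endfacet
  facet normal 0.0000 0.5811 0.8138
    outer loop
      vertex 0.00 0.00 15.03
      vertex 28.79 0.00 15.03
      vertex 28.79 21.05 0.00
    endloop
  endfacet
  facet normal 0.0000 0.5811 0.8138
    outer loop
      vertex 0.00 0.00 15.03
      vertex 28.79 21.05 0.00
      vertex 0.00 21.05 0.00
    endloop
  endfacet
  facet normal -1.0000 0.0000 0.0000
    outer loop
      vertex 0.00 0.00 15.03
      vertex 0.00 21.05 0.00
      vertex 0.00 0.00 0.00
    endloop
  endfacet
  facet normal 1.0000 0.0000 0.0000
    outer loop
      vertex 28.79 0.00 0.00
      vertex 28.79 21.05 0.00
      vertex 28.79 0.00 15.03
    endloop
  endfacet
endsolid part

The G0 Z moves step by Δz≈1.88 mm. The G1 loops shrink linearly with z, so the solid tapers from its base footprint up to z≈15. Closing with a flat bottom cap and the tapered top and triangulating gives 8 facets — a wedge (ramp): 28.8 × 21.1 mm base, rising to 15 mm along the y=0 edge and sloping linearly to z=0 at y=21.1.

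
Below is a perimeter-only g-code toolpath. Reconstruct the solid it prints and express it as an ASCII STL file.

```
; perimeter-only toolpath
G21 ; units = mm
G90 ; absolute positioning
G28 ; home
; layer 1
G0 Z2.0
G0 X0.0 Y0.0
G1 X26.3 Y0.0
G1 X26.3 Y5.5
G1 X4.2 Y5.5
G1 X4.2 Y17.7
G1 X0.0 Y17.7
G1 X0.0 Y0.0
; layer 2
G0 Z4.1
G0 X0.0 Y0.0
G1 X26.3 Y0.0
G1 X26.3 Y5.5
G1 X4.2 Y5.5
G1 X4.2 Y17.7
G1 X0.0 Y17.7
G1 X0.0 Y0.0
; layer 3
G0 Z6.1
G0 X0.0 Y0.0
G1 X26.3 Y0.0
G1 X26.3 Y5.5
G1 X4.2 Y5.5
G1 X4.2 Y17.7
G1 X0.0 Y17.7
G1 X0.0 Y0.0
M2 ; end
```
solid part
  facet normal 0.0000 0.0000 -1.0000
    outer loop
      vertex 26.3 5.5 0.0
      vertex 26.3 0.0 0.0
      vertex 0.0 0.0 0.0
    endloop
  endfacet
  facet normal 0.0000 0.0000 -1.0000
    outer loop
      vertex 4.2 5.5 0.0
      vertex 26.3 5.5 0.0
      vertex 0.0 0.0 0.0
    endloop
  endfacet
  facet normal 0.0000 0.0000 -1.0000
    outer loop
      vertex 4.2 17.7 0.0
      vertex 4.2 5.5 0.0
      vertex 0.0 0.0 0.0
    endloop
  endfacet
  facet normal 0.0000 0.0000 -1.0000
    outer loop
      vertex 0.0 17.7 0.0
      vertex 4.2 17.7 0.0
      vertex 0.0 0.0 0.0
    endloop
  endfacet
  facet normal 0.0000 0.0000 1.0000
    outer loop
      vertex 0.0 0.0 6.1
      vertex 26.3 0.0 6.1
      vertex 26.3 5.5 6.1
    endloop
  endfacet
  facet normal 0.0000 0.0000 1.0000
    outer loop
      vertex 0.0 0.0 6.1
      vertex 26.3 5.5 6.1
      vertex 4.2 5.5 6.1
    endloop
  endfacet
  facet normal 0.0000 0.0000 1.0000
    outer loop
      vertex 0.0 0.0 6.1
      vertex 4.2 5.5 6.1
      vertex 4.2 17.7 6.1
    endloop
  endfacet
  facet normal 0.0000 0.0000 1.0000
    outer loop
      vertex 0.0 0.0 6.1
      vertex 4.2 17.7 6.1
      vertex 0.0 17.7 6.1
    endloop
  endfacet
  facet normal 0.0000 -1.0000 0.0000
    outer loop
      vertex 0.0 0.0 0.0
      vertex 26.3 0.0 0.0
      vertex 26.3 0.0 6.1
    endloop
  endfacet
  facet normal 0.0000 -1.0000 0.0000
    outer loop
      vertex 0.0 0.0 0.0
      vertex 26.3 0.0 6.1
      vertex 0.0 0.0 6.1
    endloop
  endfacet
  facet normal 1.0000 0.0000 0.0000
    outer loop
      vertex 26.3 0.0 0.0
      vertex 26.3 5.5 0.0
      vertex 26.3 5.5 6.1
    endloop
  endfacet
  facet normal 1.0000 0.0000 0.0000
    outer loop
      vertex 26.3 0.0 0.0
      vertex 26.3 5.5 6.1
      vertex 26.3 0.0 6.1
    endloop
  endfacet
  facet normal 0.0000 1.0000 0.0000
    outer loop
      vertex 26.3 5.5 0.0
      vertex 4.2 5.5 0.0
      vertex 4.2 5.5 6.1
    endloop
  endfacet
  facet normal 0.0000 1.0000 0.0000
    outer loop
      vertex 26.3 5.5 0.0
      vertex 4.2 5.5 6.1
      vertex 26.3 5.5 6.1
    endloop
  endfacet
  facet normal 1.0000 0.0000 0.0000
    outer loop
      vertex 4.2 5.5 0.0
      vertex 4.2 17.7 0.0
      vertex 4.2 17.7 6.1
    endloop
  endfacet
  facet normal 1.0000 0.0000 0.0000
    outer loop
      vertex 4.2 5.5 0.0
      vertex 4.2 17.7 6.1
      vertex 4.2 5.5 6.1
    endloop
  endfacet
  facet normal 0.0000 1.0000 0.0000
    outer loop
      vertex 4.2 17.7 0.0
      vertex 0.0 17.7 0.0
      vertex 0.0 17.7 6.1
    endloop
  endfacet
  facet normal 0.0000 1.0000 0.0000
    outer loop
      vertex 4.2 17.7 0.0
      vertex 0.0 17.7 6.1
      vertex 4.2 17.7 6.1
    endloop
  endfacet
  facet normal -1.0000 0.0000 0.0000
    outer loop
      vertex 0.0 17.7 0.0
      vertex 0.0 0.0 0.0
      vertex 0.0 0.0 6.1
    endloop
  endfacet
  facet normal -1.0000 0.0000 0.0000
    outer loop
      vertex 0.0 17.7 0.0
      vertex 0.0 0.0 6.1
      vertex 0.0 17.7 6.1
    endloop
  endfacet
endsolid part

The G0 Z moves step by Δz≈2.0 mm. Every layer's G1 loop is the same polygon, so the solid is a straight extrusion of it from z=0 to z≈6.1. Closing with flat bottom and top caps and triangulating gives 20 facets — an L-shaped prism: outer 26.3 × 17.7 mm, arm thicknesses ≈ 5.5 mm (horizontal) and 4.2 mm (vertical), extruded 6.1 mm in z.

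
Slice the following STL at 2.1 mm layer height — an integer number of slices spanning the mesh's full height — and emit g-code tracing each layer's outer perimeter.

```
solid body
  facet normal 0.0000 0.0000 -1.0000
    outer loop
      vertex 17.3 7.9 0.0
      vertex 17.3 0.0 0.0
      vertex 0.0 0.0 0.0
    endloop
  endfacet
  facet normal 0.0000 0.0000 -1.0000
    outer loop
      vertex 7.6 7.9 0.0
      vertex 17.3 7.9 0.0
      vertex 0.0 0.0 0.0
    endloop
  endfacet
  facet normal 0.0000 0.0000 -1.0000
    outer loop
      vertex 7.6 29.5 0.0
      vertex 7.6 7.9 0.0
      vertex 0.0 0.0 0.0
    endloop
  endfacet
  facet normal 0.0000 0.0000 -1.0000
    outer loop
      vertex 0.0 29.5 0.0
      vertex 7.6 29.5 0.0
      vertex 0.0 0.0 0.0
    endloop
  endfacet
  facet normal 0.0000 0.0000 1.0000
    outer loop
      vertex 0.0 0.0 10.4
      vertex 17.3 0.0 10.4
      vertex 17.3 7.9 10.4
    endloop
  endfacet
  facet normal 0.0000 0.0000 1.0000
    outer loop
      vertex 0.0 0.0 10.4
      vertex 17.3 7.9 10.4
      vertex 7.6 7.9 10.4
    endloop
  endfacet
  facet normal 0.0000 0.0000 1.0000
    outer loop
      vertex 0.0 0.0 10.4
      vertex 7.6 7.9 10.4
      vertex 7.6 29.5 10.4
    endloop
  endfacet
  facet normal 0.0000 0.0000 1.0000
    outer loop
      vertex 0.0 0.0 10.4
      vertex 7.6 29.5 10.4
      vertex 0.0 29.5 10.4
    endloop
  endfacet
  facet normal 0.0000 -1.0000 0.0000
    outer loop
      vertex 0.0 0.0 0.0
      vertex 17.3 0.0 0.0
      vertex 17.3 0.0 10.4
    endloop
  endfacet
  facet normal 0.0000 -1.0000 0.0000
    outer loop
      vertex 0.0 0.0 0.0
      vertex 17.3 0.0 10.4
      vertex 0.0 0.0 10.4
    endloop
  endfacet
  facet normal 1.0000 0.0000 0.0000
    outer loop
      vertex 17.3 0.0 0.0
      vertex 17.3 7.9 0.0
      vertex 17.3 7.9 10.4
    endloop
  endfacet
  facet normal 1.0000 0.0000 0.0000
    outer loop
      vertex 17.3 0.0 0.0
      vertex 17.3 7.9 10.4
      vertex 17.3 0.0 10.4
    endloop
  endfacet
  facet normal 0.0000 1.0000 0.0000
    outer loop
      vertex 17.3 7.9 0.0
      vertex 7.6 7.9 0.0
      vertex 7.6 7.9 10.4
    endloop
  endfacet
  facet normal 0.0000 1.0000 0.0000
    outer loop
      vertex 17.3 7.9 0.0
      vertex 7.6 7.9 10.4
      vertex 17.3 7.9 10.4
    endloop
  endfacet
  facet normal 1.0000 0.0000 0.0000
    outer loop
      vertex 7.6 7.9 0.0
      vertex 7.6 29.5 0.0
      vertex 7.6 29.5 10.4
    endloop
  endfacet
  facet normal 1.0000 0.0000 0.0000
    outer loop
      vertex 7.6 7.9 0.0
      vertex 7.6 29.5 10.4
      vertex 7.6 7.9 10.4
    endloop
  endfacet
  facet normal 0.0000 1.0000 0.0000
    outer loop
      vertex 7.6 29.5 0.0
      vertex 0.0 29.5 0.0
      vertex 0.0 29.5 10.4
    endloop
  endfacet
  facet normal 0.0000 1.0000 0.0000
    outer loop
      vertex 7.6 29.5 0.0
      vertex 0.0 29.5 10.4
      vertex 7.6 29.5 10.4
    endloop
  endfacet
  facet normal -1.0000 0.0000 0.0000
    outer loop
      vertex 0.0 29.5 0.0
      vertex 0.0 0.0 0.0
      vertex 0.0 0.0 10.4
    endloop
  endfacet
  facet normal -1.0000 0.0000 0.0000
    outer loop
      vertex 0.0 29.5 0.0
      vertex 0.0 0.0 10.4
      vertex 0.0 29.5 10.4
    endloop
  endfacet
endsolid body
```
; perimeter-only toolpath
G21 ; units = mm
G90 ; absolute positioning
G28 ; home
; layer 1
G0 Z2.1
G0 X0.0 Y0.0
G1 X17.3 Y0.0
G1 X17.3 Y7.9
G1 X7.6 Y7.9
G1 X7.6 Y29.5
G1 X0.0 Y29.5
G1 X0.0 Y0.0
; layer 2
G0 Z4.2
G0 X0.0 Y0.0
G1 X17.3 Y0.0
G1 X17.3 Y7.9
G1 X7.6 Y7.9
G1 X7.6 Y29.5
G1 X0.0 Y29.5
G1 X0.0 Y0.0
; layer 3
G0 Z6.2
G0 X0.0 Y0.0
G1 X17.3 Y0.0
G1 X17.3 Y7.9
G1 X7.6 Y7.9
G1 X7.6 Y29.5
G1 X0.0 Y29.5
G1 X0.0 Y0.0
; layer 4
G0 Z8.3
G0 X0.0 Y0.0
G1 X17.3 Y0.0
G1 X17.3 Y7.9
G1 X7.6 Y7.9
G1 X7.6 Y29.5
G1 X0.0 Y29.5
G1 X0.0 Y0.0
; layer 5
G0 Z10.4
G0 X0.0 Y0.0
G1 X17.3 Y0.0
G1 X17.3 Y7.9
G1 X7.6 Y7.9
G1 X7.6 Y29.5
G1 X0.0 Y29.5
G1 X0.0 Y0.0
M2 ; end

The solid is an L-shaped prism: outer 17.3 × 29.5 mm, arm thicknesses ≈ 7.9 mm (horizontal) and 7.6 mm (vertical), extruded 10.4 mm in z. Slicing at Δz = 2.1 mm — 5 equal slices spanning the solid's height, so layer i sits at z = i·h/5 — gives 5 non-empty perimeters. Each is a 6-segment closed polygon; G0 lifts to the layer z and rapids to the start vertex, then G1 traces the edges.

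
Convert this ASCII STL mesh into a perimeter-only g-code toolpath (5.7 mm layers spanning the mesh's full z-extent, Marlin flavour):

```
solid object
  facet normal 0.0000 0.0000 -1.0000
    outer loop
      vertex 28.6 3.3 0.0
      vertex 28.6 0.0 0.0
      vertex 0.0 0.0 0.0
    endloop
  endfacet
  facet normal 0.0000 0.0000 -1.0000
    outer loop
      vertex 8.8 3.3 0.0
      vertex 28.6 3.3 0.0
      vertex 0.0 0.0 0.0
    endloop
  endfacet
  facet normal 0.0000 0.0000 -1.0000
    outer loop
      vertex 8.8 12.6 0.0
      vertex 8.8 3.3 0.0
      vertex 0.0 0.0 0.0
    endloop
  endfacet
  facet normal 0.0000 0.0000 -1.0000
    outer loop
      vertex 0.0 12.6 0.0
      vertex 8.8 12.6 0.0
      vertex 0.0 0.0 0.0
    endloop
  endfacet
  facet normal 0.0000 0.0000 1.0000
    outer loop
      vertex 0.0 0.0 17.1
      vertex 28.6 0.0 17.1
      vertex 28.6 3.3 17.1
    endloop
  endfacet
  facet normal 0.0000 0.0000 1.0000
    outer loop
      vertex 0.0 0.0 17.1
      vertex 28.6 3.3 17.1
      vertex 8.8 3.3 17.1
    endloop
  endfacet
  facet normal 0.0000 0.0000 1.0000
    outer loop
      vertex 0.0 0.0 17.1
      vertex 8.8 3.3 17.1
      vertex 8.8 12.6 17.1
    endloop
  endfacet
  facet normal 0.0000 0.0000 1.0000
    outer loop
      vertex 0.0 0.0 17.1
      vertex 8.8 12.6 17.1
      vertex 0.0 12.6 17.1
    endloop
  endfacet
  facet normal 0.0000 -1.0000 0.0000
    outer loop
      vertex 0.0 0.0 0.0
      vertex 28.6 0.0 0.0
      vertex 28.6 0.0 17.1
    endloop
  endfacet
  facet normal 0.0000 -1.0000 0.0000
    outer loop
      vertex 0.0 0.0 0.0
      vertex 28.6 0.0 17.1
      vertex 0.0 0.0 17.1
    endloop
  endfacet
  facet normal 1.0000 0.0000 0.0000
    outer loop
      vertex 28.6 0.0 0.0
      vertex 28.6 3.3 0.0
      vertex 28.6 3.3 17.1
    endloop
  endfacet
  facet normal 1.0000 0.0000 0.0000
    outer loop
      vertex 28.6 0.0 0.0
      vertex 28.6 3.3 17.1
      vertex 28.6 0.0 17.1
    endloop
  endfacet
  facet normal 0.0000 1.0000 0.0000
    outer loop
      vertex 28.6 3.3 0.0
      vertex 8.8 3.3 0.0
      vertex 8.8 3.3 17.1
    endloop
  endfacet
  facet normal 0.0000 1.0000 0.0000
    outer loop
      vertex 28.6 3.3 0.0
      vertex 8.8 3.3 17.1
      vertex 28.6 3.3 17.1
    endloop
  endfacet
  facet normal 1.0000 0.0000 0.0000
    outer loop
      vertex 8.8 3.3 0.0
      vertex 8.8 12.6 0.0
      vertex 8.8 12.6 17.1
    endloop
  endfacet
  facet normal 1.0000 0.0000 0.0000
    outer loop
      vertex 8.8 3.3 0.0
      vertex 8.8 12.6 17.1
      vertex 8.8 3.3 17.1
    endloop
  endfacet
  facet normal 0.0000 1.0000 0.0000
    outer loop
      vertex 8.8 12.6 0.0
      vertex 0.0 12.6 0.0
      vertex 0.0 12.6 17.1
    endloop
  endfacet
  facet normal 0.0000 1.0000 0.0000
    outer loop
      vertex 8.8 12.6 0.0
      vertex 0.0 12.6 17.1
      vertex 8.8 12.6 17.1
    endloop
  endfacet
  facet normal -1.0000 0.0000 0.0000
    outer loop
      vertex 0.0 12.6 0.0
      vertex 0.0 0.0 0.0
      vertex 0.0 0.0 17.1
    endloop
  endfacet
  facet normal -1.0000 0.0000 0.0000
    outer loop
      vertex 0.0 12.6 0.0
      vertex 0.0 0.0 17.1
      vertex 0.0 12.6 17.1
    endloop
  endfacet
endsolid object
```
; perimeter-only toolpath
G21 ; units = mm
G90 ; absolute positioning
G28 ; home
; layer 1
G0 Z5.7
G0 X0.0 Y0.0
G1 X28.6 Y0.0
G1 X28.6 Y3.3
G1 X8.8 Y3.3
G1 X8.8 Y12.6
G1 X0.0 Y12.6
G1 X0.0 Y0.0
; layer 2
G0 Z11.4
G0 X0.0 Y0.0
G1 X28.6 Y0.0
G1 X28.6 Y3.3
G1 X8.8 Y3.3
G1 X8.8 Y12.6
G1 X0.0 Y12.6
G1 X0.0 Y0.0
; layer 3
G0 Z17.1
G0 X0.0 Y0.0
G1 X28.6 Y0.0
G1 X28.6 Y3.3
G1 X8.8 Y3.3
G1 X8.8 Y12.6
G1 X0.0 Y12.6
G1 X0.0 Y0.0
M2 ; end

The solid is an L-shaped prism: outer 28.6 × 12.6 mm, arm thicknesses ≈ 3.3 mm (horizontal) and 8.8 mm (vertical), extruded 17.1 mm in z. Slicing at Δz = 5.7 mm — 3 equal slices spanning the solid's height, so layer i sits at z = i·h/3 — gives 3 non-empty perimeters. Each is a 6-segment closed polygon; G0 lifts to the layer z and rapids to the start vertex, then G1 traces the edges.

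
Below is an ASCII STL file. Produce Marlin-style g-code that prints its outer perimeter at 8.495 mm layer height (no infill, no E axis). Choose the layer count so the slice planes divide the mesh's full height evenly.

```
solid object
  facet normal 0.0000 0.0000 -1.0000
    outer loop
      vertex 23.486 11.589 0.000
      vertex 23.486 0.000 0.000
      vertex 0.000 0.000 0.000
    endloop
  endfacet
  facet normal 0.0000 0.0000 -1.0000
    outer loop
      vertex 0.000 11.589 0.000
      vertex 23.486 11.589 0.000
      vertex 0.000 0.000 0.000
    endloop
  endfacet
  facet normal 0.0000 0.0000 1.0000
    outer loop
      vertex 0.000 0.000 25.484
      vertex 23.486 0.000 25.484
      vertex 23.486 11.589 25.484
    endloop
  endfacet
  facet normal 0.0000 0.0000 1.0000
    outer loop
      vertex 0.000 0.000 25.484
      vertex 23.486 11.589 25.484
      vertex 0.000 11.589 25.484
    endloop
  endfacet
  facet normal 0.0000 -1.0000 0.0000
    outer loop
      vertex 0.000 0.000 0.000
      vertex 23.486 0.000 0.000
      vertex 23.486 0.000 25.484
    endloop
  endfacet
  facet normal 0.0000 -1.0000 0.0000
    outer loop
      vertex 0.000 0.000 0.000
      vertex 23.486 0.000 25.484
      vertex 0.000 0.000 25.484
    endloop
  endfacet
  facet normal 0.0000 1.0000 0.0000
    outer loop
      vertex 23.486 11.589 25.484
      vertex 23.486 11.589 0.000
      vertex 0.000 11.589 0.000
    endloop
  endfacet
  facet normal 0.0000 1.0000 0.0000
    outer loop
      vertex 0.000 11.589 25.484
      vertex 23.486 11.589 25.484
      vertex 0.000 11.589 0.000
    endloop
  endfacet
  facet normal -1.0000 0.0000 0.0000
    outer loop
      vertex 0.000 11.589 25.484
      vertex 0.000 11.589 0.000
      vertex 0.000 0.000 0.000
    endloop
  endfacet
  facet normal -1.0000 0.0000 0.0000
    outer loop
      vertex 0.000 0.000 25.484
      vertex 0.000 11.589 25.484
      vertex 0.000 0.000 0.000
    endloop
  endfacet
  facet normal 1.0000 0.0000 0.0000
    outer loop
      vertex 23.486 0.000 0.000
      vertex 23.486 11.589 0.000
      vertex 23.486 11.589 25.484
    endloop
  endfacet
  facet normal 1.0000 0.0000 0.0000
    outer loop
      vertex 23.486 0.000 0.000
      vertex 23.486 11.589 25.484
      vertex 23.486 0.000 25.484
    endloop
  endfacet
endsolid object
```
; perimeter-only toolpath
G21 ; units = mm
G90 ; absolute positioning
G28 ; home
; layer 1
G0 Z8.495
G0 X0.000 Y0.000
G1 X23.486 Y0.000
G1 X23.486 Y11.589
G1 X0.000 Y11.589
G1 X0.000 Y0.000
; layer 2
G0 Z16.989
G0 X0.000 Y0.000
G1 X23.486 Y0.000
G1 X23.486 Y11.589
G1 X0.000 Y11.589
G1 X0.000 Y0.000
; layer 3
G0 Z25.484
G0 X0.000 Y0.000
G1 X23.486 Y0.000
G1 X23.486 Y11.589
G1 X0.000 Y11.589
G1 X0.000 Y0.000
M2 ; end

The solid is a rectangular box, roughly 23.5 × 11.6 mm footprint and 25.5 mm tall. Slicing at Δz = 8.495 mm — 3 equal slices spanning the solid's height, so layer i sits at z = i·h/3 — gives 3 non-empty perimeters. Each is a 4-segment closed polygon; G0 lifts to the layer z and rapids to the start vertex, then G1 traces the edges.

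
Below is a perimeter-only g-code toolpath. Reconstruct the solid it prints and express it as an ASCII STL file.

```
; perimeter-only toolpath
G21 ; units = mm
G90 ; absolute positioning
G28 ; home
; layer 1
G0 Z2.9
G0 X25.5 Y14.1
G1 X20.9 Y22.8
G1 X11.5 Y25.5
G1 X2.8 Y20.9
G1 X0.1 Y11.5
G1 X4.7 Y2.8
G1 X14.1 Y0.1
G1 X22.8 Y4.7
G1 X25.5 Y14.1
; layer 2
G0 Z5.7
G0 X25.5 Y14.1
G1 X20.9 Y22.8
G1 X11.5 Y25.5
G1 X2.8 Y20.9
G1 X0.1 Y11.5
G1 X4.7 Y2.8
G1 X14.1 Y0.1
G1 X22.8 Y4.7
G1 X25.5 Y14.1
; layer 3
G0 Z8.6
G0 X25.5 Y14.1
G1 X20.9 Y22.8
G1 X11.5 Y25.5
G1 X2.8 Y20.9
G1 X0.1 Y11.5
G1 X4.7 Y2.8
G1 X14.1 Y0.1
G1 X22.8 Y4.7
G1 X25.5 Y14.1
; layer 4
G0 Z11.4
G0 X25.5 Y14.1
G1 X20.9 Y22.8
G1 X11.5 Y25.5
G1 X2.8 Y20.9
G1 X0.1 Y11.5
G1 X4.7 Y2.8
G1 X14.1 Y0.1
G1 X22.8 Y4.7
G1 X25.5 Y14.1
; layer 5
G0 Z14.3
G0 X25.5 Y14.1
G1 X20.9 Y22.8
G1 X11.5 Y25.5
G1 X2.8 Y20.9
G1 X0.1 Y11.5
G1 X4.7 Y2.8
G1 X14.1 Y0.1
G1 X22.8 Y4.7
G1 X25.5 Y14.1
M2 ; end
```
solid part
  facet normal 0.0000 0.0000 -1.0000
    outer loop
      vertex 11.5 25.5 0.0
      vertex 20.9 22.8 0.0
      vertex 25.5 14.1 0.0
    endloop
  endfacet
  facet normal 0.0000 0.0000 -1.0000
    outer loop
      vertex 2.8 20.9 0.0
      vertex 11.5 25.5 0.0
      vertex 25.5 14.1 0.0
    endloop
  endfacet
  facet normal 0.0000 0.0000 -1.0000
    outer loop
      vertex 0.1 11.5 0.0
      vertex 2.8 20.9 0.0
      vertex 25.5 14.1 0.0
    endloop
  endfacet
  facet normal 0.0000 0.0000 -1.0000
    outer loop
      vertex 4.7 2.8 0.0
      vertex 0.1 11.5 0.0
      vertex 25.5 14.1 0.0
    endloop
  endfacet
  facet normal 0.0000 0.0000 -1.0000
    outer loop
      vertex 14.1 0.1 0.0
      vertex 4.7 2.8 0.0
      vertex 25.5 14.1 0.0
    endloop
  endfacet
  facet normal 0.0000 0.0000 -1.0000
    outer loop
      vertex 22.8 4.7 0.0
      vertex 14.1 0.1 0.0
      vertex 25.5 14.1 0.0
    endloop
  endfacet
  facet normal 0.0000 0.0000 1.0000
    outer loop
      vertex 25.5 14.1 14.3
      vertex 20.9 22.8 14.3
      vertex 11.5 25.5 14.3
    endloop
  endfacet
  facet normal 0.0000 0.0000 1.0000
    outer loop
      vertex 25.5 14.1 14.3
      vertex 11.5 25.5 14.3
      vertex 2.8 20.9 14.3
    endloop
  endfacet
  facet normal 0.0000 0.0000 1.0000
    outer loop
      vertex 25.5 14.1 14.3
      vertex 2.8 20.9 14.3
      vertex 0.1 11.5 14.3
    endloop
  endfacet
  facet normal 0.0000 0.0000 1.0000
    outer loop
      vertex 25.5 14.1 14.3
      vertex 0.1 11.5 14.3
      vertex 4.7 2.8 14.3
    endloop
  endfacet
  facet normal 0.0000 0.0000 1.0000
    outer loop
      vertex 25.5 14.1 14.3
      vertex 4.7 2.8 14.3
      vertex 14.1 0.1 14.3
    endloop
  endfacet
  facet normal 0.0000 0.0000 1.0000
    outer loop
      vertex 25.5 14.1 14.3
      vertex 14.1 0.1 14.3
      vertex 22.8 4.7 14.3
    endloop
  endfacet
  facet normal 0.8840 0.4674 0.0000
    outer loop
      vertex 25.5 14.1 0.0
      vertex 20.9 22.8 0.0
      vertex 20.9 22.8 14.3
    endloop
  endfacet
  facet normal 0.8840 0.4674 0.0000
    outer loop
      vertex 25.5 14.1 0.0
      vertex 20.9 22.8 14.3
      vertex 25.5 14.1 14.3
    endloop
  endfacet
  facet normal 0.2761 0.9611 0.0000
    outer loop
      vertex 20.9 22.8 0.0
      vertex 11.5 25.5 0.0
      vertex 11.5 25.5 14.3
    endloop
  endfacet
  facet normal 0.2761 0.9611 0.0000
    outer loop
      vertex 20.9 22.8 0.0
      vertex 11.5 25.5 14.3
      vertex 20.9 22.8 14.3
    endloop
  endfacet
  facet normal -0.4674 0.8840 0.0000
    outer loop
      vertex 11.5 25.5 0.0
      vertex 2.8 20.9 0.0
      vertex 2.8 20.9 14.3
    endloop
  endfacet
  facet normal -0.4674 0.8840 0.0000
    outer loop
      vertex 11.5 25.5 0.0
      vertex 2.8 20.9 14.3
      vertex 11.5 25.5 14.3
    endloop
  endfacet
  facet normal -0.9611 0.2761 0.0000
    outer loop
      vertex 2.8 20.9 0.0
      vertex 0.1 11.5 0.0
      vertex 0.1 11.5 14.3
    endloop
  endfacet
  facet normal -0.9611 0.2761 0.0000
    outer loop
      vertex 2.8 20.9 0.0
      vertex 0.1 11.5 14.3
      vertex 2.8 20.9 14.3
    endloop
  endfacet
  facet normal -0.8840 -0.4674 0.0000
    outer loop
      vertex 0.1 11.5 0.0
      vertex 4.7 2.8 0.0
      vertex 4.7 2.8 14.3
    endloop
  endfacet
  facet normal -0.8840 -0.4674 0.0000
    outer loop
      vertex 0.1 11.5 0.0
      vertex 4.7 2.8 14.3
      vertex 0.1 11.5 14.3
    endloop
  endfacet
  facet normal -0.2761 -0.9611 0.0000
    outer loop
      vertex 4.7 2.8 0.0
      vertex 14.1 0.1 0.0
      vertex 14.1 0.1 14.3
    endloop
  endfacet
  facet normal -0.2761 -0.9611 0.0000
    outer loop
      vertex 4.7 2.8 0.0
      vertex 14.1 0.1 14.3
      vertex 4.7 2.8 14.3
    endloop
  endfacet
  facet normal 0.4674 -0.8840 0.0000
    outer loop
      vertex 14.1 0.1 0.0
      vertex 22.8 4.7 0.0
      vertex 22.8 4.7 14.3
    endloop
  endfacet
  facet normal 0.4674 -0.8840 0.0000
    outer loop
      vertex 14.1 0.1 0.0
      vertex 22.8 4.7 14.3
      vertex 14.1 0.1 14.3
    endloop
  endfacet
  facet normal 0.9611 -0.2761 0.0000
    outer loop
      vertex 22.8 4.7 0.0
      vertex 25.5 14.1 0.0
      vertex 25.5 14.1 14.3
    endloop
  endfacet
  facet normal 0.9611 -0.2761 0.0000
    outer loop
      vertex 22.8 4.7 0.0
      vertex 25.5 14.1 14.3
      vertex 22.8 4.7 14.3
    endloop
  endfacet
endsolid part

The G0 Z moves step by Δz≈2.9 mm. Every layer's G1 loop is the same polygon, so the solid is a straight extrusion of it from z=0 to z≈14.3. Closing with flat bottom and top caps and triangulating gives 28 facets — a regular 8-sided prism (a cylinder approximated with 8 flat sides), circumscribed radius ≈ 12.8 mm, height ≈ 14.3 mm.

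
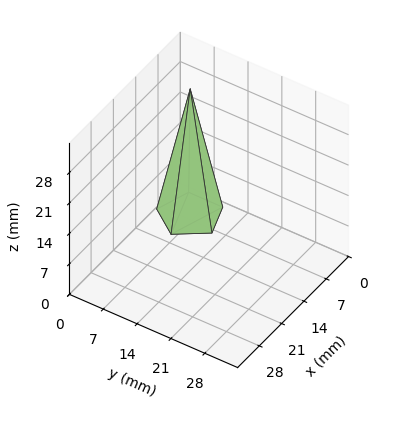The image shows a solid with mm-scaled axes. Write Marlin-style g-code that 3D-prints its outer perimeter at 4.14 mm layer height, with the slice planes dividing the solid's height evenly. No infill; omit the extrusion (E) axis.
Reading the render: the shape is a regular 5-sided pyramid, base circumscribed radius ≈ 6 mm, apex at z ≈ 29 mm (dimensions read to the nearest mm from the axis ticks). For the g-code, the solid's height is divided into equal slices at the stated Δz and each level perimeter traced with G1 moves after a G0 lift.

; perimeter-only toolpath
G21 ; units = mm
G90 ; absolute positioning
G28 ; home
; layer 1
G0 Z4.14
G0 X11.14 Y6.00
G1 X7.59 Y10.89
G1 X1.84 Y9.03
G1 X1.84 Y2.97
G1 X7.59 Y1.11
G1 X11.14 Y6.00
; layer 2
G0 Z8.29
G0 X10.29 Y6.00
G1 X7.32 Y10.08
G1 X2.54 Y8.52
G1 X2.54 Y3.48
G1 X7.32 Y1.92
G1 X10.29 Y6.00
; layer 3
G0 Z12.43
G0 X9.43 Y6.00
G1 X7.06 Y9.26
G1 X3.23 Y8.02
G1 X3.23 Y3.98
G1 X7.06 Y2.74
G1 X9.43 Y6.00
; layer 4
G0 Z16.57
G0 X8.57 Y6.00
G1 X6.79 Y8.45
G1 X3.92 Y7.51
G1 X3.92 Y4.49
G1 X6.79 Y3.55
G1 X8.57 Y6.00
; layer 5
G0 Z20.71
G0 X7.71 Y6.00
G1 X6.53 Y7.63
G1 X4.61 Y7.01
G1 X4.61 Y4.99
G1 X6.53 Y4.37
G1 X7.71 Y6.00
; layer 6
G0 Z24.86
G0 X6.86 Y6.00
G1 X6.26 Y6.82
G1 X5.31 Y6.50
G1 X5.31 Y5.50
G1 X6.26 Y5.18
G1 X6.86 Y6.00
M2 ; end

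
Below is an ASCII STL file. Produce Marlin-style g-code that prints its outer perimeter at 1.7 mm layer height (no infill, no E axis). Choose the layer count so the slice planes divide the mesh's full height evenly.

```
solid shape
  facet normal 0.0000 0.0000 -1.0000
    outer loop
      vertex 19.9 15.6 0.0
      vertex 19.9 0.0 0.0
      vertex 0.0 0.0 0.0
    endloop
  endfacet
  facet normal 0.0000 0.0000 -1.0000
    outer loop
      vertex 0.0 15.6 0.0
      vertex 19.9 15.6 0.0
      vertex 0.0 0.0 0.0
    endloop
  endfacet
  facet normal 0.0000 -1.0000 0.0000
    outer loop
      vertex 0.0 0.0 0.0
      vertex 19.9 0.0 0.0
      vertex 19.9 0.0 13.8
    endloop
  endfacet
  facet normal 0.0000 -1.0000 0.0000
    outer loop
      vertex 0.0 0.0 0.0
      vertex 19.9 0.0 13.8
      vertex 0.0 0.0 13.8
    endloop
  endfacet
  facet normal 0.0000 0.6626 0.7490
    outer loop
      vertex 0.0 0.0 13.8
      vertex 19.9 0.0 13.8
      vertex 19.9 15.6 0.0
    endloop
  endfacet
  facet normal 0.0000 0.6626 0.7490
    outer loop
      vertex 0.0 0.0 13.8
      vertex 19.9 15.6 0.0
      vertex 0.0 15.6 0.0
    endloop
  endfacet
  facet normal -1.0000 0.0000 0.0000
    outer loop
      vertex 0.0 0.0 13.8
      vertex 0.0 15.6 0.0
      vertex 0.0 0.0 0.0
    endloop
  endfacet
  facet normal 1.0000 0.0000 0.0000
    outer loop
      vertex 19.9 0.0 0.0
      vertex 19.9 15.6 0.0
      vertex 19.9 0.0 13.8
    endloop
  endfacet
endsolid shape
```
; perimeter-only toolpath
G21 ; units = mm
G90 ; absolute positioning
G28 ; home
; layer 1
G0 Z1.7
G0 X0.0 Y0.0
G1 X19.9 Y0.0
G1 X19.9 Y13.7
G1 X0.0 Y13.7
G1 X0.0 Y0.0
; layer 2
G0 Z3.5
G0 X0.0 Y0.0
G1 X19.9 Y0.0
G1 X19.9 Y11.7
G1 X0.0 Y11.7
G1 X0.0 Y0.0
; layer 3
G0 Z5.2
G0 X0.0 Y0.0
G1 X19.9 Y0.0
G1 X19.9 Y9.8
G1 X0.0 Y9.8
G1 X0.0 Y0.0
; layer 4
G0 Z6.9
G0 X0.0 Y0.0
G1 X19.9 Y0.0
G1 X19.9 Y7.8
G1 X0.0 Y7.8
G1 X0.0 Y0.0
; layer 5
G0 Z8.6
G0 X0.0 Y0.0
G1 X19.9 Y0.0
G1 X19.9 Y5.8
G1 X0.0 Y5.8
G1 X0.0 Y0.0
; layer 6
G0 Z10.4
G0 X0.0 Y0.0
G1 X19.9 Y0.0
G1 X19.9 Y3.9
G1 X0.0 Y3.9
G1 X0.0 Y0.0
; layer 7
G0 Z12.1
G0 X0.0 Y0.0
G1 X19.9 Y0.0
G1 X19.9 Y1.9
G1 X0.0 Y1.9
G1 X0.0 Y0.0
M2 ; end

The solid is a wedge (ramp): 19.9 × 15.6 mm base, rising to 13.8 mm along the y=0 edge and sloping linearly to z=0 at y=15.6. Slicing at Δz = 1.7 mm — 8 equal slices spanning the solid's height, so layer i sits at z = i·h/8 — gives 7 non-empty perimeters. Each is a 4-segment closed polygon; G0 lifts to the layer z and rapids to the start vertex, then G1 traces the edges. The cross-section shrinks linearly with z (the slice at the apex is degenerate and omitted).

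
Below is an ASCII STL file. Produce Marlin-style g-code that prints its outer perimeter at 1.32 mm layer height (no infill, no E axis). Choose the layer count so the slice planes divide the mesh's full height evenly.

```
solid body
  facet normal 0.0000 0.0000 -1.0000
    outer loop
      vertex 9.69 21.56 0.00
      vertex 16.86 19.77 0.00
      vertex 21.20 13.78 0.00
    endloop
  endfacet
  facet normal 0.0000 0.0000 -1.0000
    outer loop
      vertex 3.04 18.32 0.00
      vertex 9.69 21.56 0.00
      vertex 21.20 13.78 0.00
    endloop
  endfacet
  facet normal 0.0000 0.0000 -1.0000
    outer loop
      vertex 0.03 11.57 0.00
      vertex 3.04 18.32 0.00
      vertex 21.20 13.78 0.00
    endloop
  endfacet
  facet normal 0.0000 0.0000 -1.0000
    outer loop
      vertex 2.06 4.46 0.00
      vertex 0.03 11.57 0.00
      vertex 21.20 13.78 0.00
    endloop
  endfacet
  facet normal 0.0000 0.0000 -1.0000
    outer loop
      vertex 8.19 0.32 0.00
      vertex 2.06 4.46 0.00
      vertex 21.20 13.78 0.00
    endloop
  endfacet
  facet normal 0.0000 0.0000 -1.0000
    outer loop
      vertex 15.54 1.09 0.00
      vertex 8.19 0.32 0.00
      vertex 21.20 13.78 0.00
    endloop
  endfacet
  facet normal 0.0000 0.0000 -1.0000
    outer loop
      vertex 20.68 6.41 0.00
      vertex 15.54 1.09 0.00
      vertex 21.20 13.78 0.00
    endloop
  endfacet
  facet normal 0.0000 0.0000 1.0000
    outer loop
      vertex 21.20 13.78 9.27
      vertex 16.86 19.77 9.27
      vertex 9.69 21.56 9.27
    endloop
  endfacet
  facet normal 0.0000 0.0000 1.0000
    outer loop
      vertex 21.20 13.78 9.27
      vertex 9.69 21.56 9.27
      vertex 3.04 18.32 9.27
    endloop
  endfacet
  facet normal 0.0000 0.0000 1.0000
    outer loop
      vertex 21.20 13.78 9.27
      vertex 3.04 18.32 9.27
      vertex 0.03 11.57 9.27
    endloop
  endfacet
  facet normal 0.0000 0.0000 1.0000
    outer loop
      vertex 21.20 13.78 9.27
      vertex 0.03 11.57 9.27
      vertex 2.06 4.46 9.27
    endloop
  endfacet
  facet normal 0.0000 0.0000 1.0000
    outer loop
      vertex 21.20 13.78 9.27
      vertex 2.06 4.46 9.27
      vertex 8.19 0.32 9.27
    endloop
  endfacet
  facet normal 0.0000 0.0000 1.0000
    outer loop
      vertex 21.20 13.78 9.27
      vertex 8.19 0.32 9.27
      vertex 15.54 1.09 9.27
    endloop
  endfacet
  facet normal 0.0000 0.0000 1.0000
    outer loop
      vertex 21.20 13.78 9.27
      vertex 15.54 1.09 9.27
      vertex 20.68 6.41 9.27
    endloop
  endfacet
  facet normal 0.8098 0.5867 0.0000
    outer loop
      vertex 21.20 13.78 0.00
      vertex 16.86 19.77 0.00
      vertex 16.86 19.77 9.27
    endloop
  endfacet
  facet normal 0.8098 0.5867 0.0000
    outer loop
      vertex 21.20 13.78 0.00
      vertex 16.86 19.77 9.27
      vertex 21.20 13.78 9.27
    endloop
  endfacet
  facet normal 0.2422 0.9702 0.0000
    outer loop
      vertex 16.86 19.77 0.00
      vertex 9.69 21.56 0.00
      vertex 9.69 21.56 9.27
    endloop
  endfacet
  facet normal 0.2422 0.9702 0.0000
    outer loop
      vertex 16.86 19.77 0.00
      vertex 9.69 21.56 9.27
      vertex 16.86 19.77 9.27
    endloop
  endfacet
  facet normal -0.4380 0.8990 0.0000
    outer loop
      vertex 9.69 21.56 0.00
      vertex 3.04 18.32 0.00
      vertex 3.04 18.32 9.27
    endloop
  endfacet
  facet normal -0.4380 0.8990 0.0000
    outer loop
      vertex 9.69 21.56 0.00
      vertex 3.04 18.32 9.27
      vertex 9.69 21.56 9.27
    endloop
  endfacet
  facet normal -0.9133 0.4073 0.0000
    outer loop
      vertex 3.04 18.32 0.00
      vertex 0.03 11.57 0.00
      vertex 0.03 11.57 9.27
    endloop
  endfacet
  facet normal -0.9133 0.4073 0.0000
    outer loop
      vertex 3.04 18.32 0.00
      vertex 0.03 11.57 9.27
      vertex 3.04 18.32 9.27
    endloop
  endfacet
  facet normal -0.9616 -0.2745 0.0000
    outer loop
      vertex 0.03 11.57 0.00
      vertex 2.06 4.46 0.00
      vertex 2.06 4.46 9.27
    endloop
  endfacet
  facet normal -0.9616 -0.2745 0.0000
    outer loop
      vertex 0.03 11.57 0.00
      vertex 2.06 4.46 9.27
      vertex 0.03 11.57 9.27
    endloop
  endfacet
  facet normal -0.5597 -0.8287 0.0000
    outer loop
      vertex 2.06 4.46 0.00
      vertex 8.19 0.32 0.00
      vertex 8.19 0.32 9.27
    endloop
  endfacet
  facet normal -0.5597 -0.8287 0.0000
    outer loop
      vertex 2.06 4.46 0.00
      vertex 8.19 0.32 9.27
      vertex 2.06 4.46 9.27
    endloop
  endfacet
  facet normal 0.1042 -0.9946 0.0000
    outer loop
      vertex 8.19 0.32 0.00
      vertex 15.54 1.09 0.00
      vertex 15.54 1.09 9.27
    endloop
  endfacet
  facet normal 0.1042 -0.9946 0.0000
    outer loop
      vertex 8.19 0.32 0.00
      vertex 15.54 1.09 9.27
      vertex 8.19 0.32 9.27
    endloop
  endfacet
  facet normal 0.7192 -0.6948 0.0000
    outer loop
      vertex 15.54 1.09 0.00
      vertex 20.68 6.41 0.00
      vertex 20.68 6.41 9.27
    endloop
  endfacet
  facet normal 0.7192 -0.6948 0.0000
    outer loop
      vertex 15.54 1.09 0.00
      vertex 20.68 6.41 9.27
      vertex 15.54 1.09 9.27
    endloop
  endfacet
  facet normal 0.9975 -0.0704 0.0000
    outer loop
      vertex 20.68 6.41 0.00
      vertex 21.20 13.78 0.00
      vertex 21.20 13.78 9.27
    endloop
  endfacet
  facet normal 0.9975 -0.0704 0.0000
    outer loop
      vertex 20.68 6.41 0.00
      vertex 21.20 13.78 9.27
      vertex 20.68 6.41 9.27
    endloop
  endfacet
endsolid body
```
; perimeter-only toolpath
G21 ; units = mm
G90 ; absolute positioning
G28 ; home
; layer 1
G0 Z1.32
G0 X21.20 Y13.78
G1 X16.86 Y19.77
G1 X9.69 Y21.56
G1 X3.04 Y18.32
G1 X0.03 Y11.57
G1 X2.06 Y4.46
G1 X8.19 Y0.32
G1 X15.54 Y1.09
G1 X20.68 Y6.41
G1 X21.20 Y13.78
; layer 2
G0 Z2.65
G0 X21.20 Y13.78
G1 X16.86 Y19.77
G1 X9.69 Y21.56
G1 X3.04 Y18.32
G1 X0.03 Y11.57
G1 X2.06 Y4.46
G1 X8.19 Y0.32
G1 X15.54 Y1.09
G1 X20.68 Y6.41
G1 X21.20 Y13.78
; layer 3
G0 Z3.97
G0 X21.20 Y13.78
G1 X16.86 Y19.77
G1 X9.69 Y21.56
G1 X3.04 Y18.32
G1 X0.03 Y11.57
G1 X2.06 Y4.46
G1 X8.19 Y0.32
G1 X15.54 Y1.09
G1 X20.68 Y6.41
G1 X21.20 Y13.78
; layer 4
G0 Z5.30
G0 X21.20 Y13.78
G1 X16.86 Y19.77
G1 X9.69 Y21.56
G1 X3.04 Y18.32
G1 X0.03 Y11.57
G1 X2.06 Y4.46
G1 X8.19 Y0.32
G1 X15.54 Y1.09
G1 X20.68 Y6.41
G1 X21.20 Y13.78
; layer 5
G0 Z6.62
G0 X21.20 Y13.78
G1 X16.86 Y19.77
G1 X9.69 Y21.56
G1 X3.04 Y18.32
G1 X0.03 Y11.57
G1 X2.06 Y4.46
G1 X8.19 Y0.32
G1 X15.54 Y1.09
G1 X20.68 Y6.41
G1 X21.20 Y13.78
; layer 6
G0 Z7.95
G0 X21.20 Y13.78
G1 X16.86 Y19.77
G1 X9.69 Y21.56
G1 X3.04 Y18.32
G1 X0.03 Y11.57
G1 X2.06 Y4.46
G1 X8.19 Y0.32
G1 X15.54 Y1.09
G1 X20.68 Y6.41
G1 X21.20 Y13.78
; layer 7
G0 Z9.27
G0 X21.20 Y13.78
G1 X16.86 Y19.77
G1 X9.69 Y21.56
G1 X3.04 Y18.32
G1 X0.03 Y11.57
G1 X2.06 Y4.46
G1 X8.19 Y0.32
G1 X15.54 Y1.09
G1 X20.68 Y6.41
G1 X21.20 Y13.78
M2 ; end

The solid is a regular 9-sided prism (a cylinder approximated with 9 flat sides), circumscribed radius ≈ 10.8 mm, height ≈ 9.27 mm. Slicing at Δz = 1.32 mm — 7 equal slices spanning the solid's height, so layer i sits at z = i·h/7 — gives 7 non-empty perimeters. Each is a 9-segment closed polygon; G0 lifts to the layer z and rapids to the start vertex, then G1 traces the edges.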